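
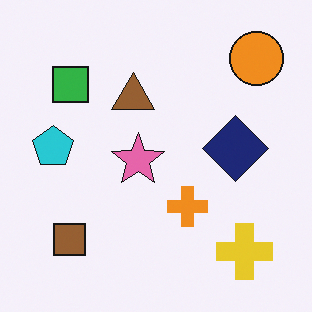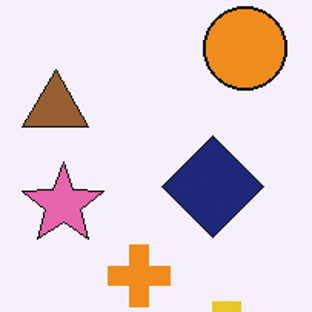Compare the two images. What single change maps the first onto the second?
The transformation is: cropped to a modestly smaller region and rescaled.

The visible shapes are larger and the field of view is narrower; shapes near the original edges may be partly or wholly outside the frame — a crop-and-rescale.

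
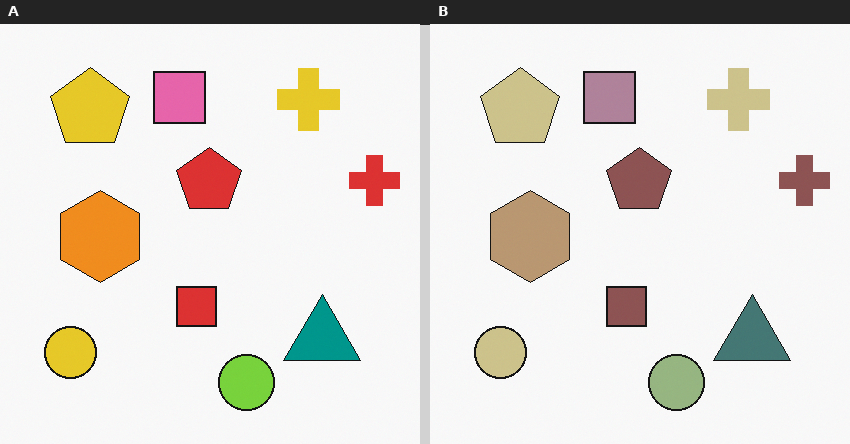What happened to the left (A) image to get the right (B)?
The image was made much more muted (saturation change).

All colors are more muted and greyish — a global saturation change.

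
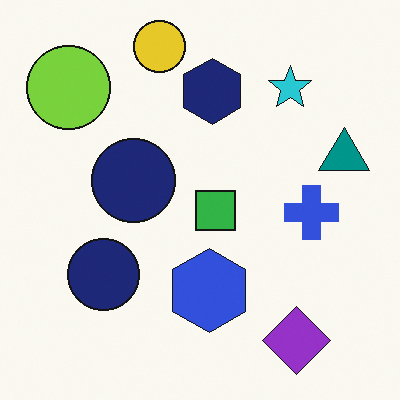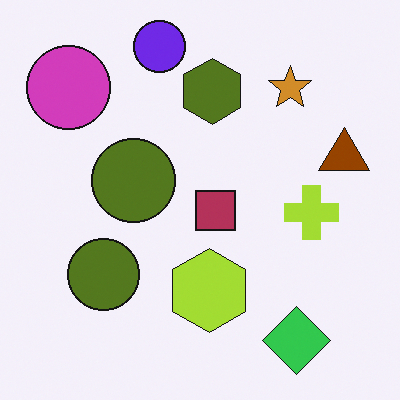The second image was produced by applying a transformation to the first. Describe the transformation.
It was hue-shifted by a large amount.

Every shape's color has rotated by the same amount around the hue wheel — a uniform hue shift.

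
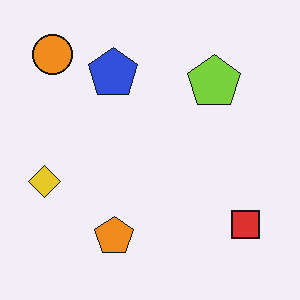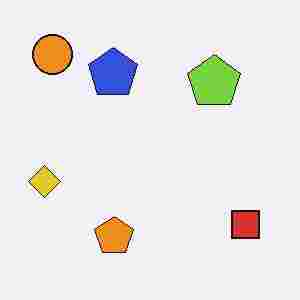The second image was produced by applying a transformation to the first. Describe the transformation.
The transformation is: degraded with heavy JPEG compression.

Blocky 8×8 compression artifacts appear around shape edges and the flat background shows ringing — characteristic JPEG degradation.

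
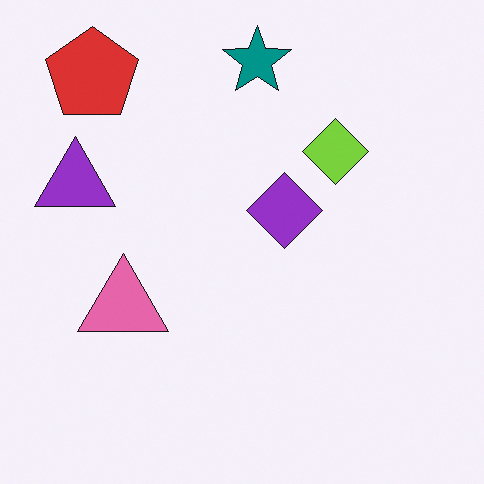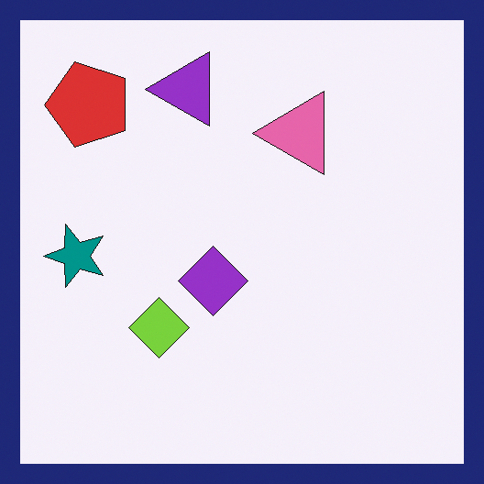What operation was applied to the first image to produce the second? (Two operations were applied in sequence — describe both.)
The transformation is: transposed (reflected across the top-left ↔ bottom-right diagonal), then framed with a navy border.

Shapes have swapped their row and column positions — what was in the top-right is now in the bottom-left — a diagonal reflection. A solid navy frame runs around the edge of the second image, with the content slightly shrunk inside it.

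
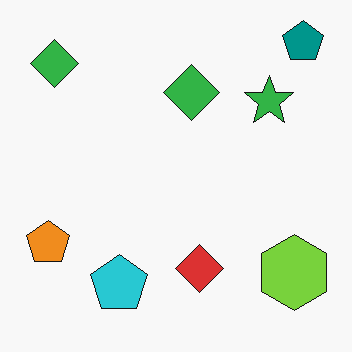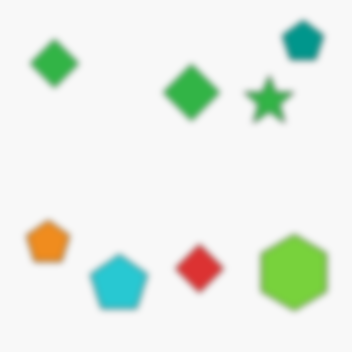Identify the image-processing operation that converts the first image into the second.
The second image is the first moderately blurred.

Shape edges and outlines are uniformly softened across the whole image.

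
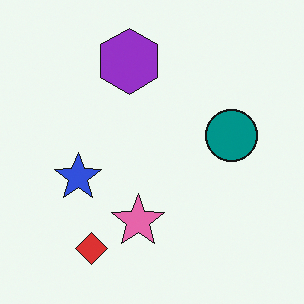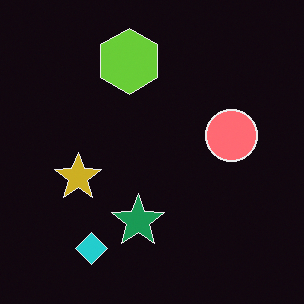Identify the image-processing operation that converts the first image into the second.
Color-inverted (negative).

The light background has become dark and every shape's color is its complement — a photographic negative.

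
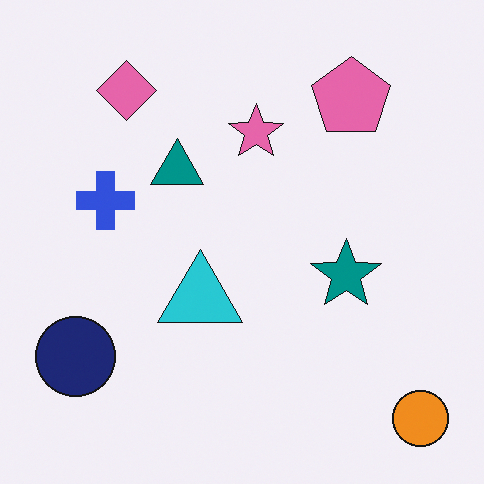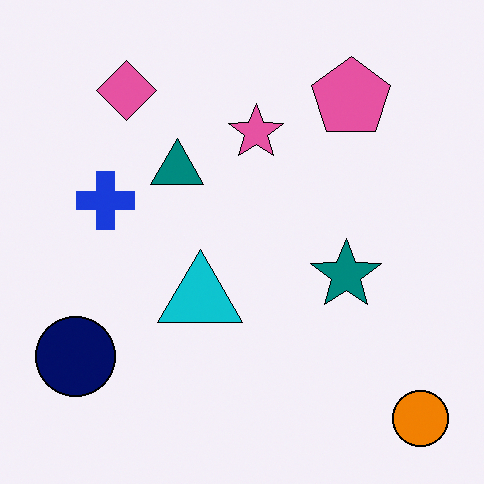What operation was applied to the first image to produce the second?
This is the original image given slightly increased contrast.

Tones are pushed away from mid-grey across the whole image — a global contrast change.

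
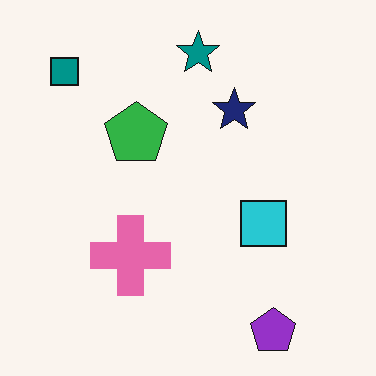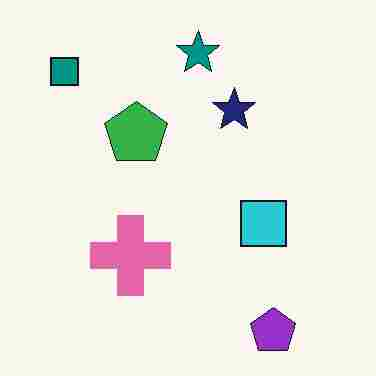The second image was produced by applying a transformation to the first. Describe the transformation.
It was heavily JPEG-compressed with obvious blocking artifacts.

Blocky 8×8 compression artifacts appear around shape edges and the flat background shows ringing — characteristic JPEG degradation.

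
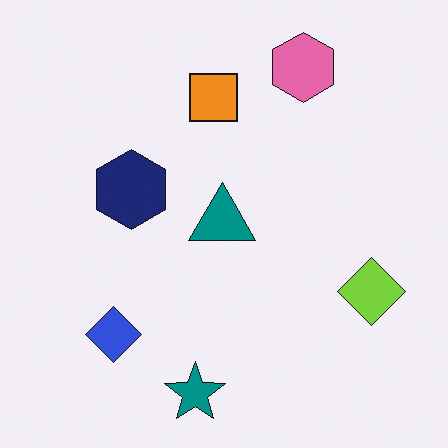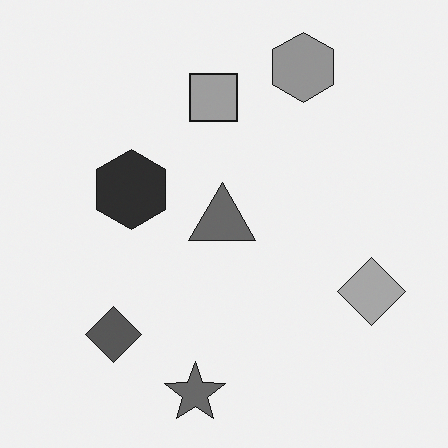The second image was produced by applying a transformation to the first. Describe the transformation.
It was converted to grayscale.

All color is removed — every shape is now a shade of grey.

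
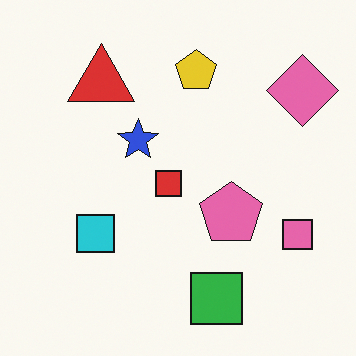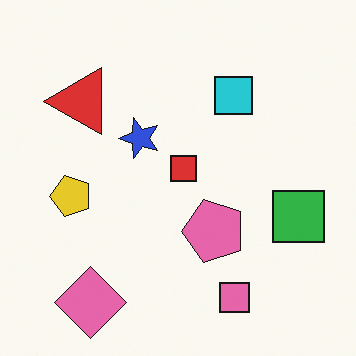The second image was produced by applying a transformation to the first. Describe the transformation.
Transposed (reflected across the top-left ↔ bottom-right diagonal).

Shapes have swapped their row and column positions — what was in the top-right is now in the bottom-left — a diagonal reflection.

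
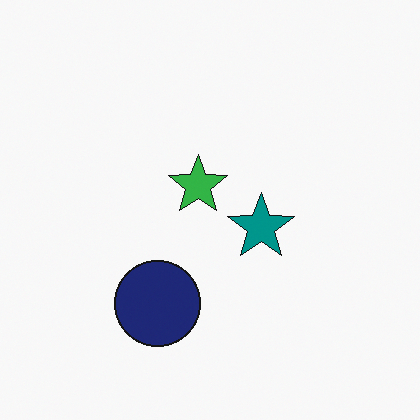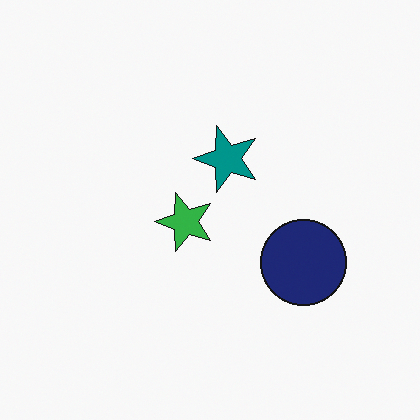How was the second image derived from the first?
The transformation is: rotated 90° counter-clockwise.

The navy circle sits in the bottom of the first image and the right of the second — consistent with a whole-image 90° counter-clockwise rotation.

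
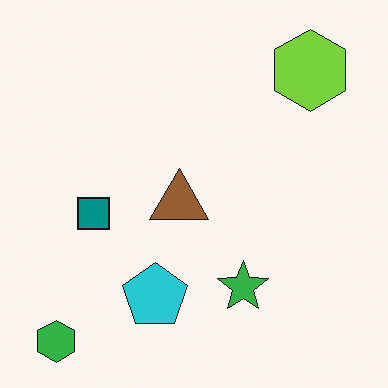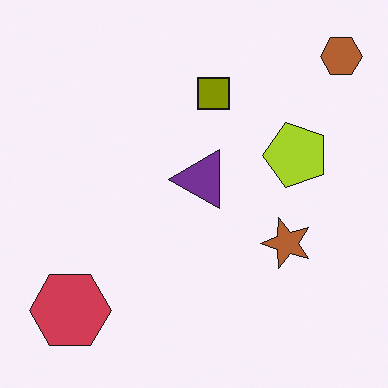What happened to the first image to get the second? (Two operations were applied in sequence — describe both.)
The image was hue-shifted through roughly half the color wheel, then transposed (reflected across the top-left ↔ bottom-right diagonal).

Every shape's color has rotated by the same amount around the hue wheel — a uniform hue shift. Shapes have swapped their row and column positions — what was in the top-right is now in the bottom-left — a diagonal reflection.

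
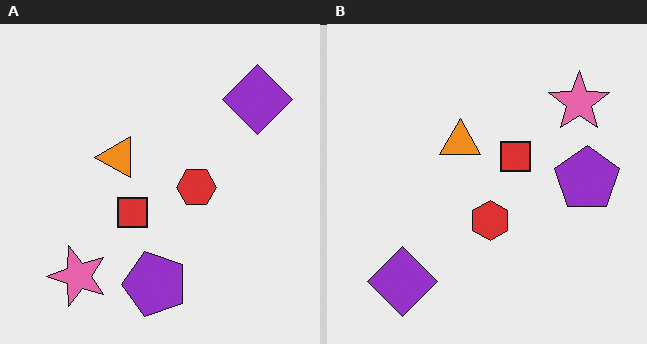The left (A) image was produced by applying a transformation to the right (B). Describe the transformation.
The left (A) image is the right (B) transposed (reflected across the top-left ↔ bottom-right diagonal).

Shapes have swapped their row and column positions — what was in the top-right is now in the bottom-left — a diagonal reflection.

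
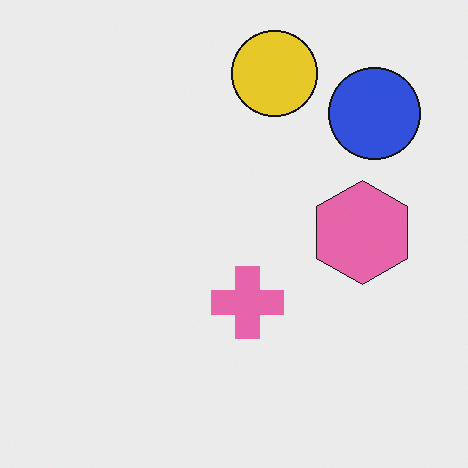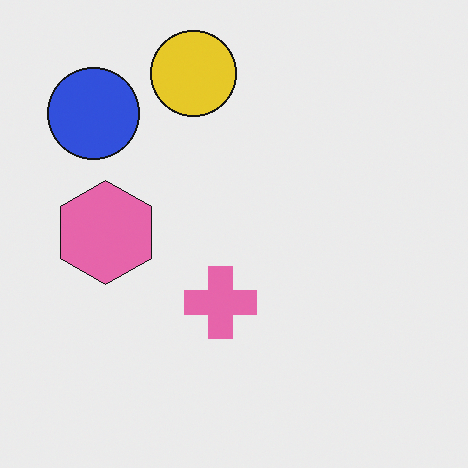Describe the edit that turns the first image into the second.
It was flipped horizontally (left ↔ right).

The blue circle is in the top-right of the first image and the top-left of the second — shapes on opposite sides of the vertical midline have swapped in a mirror flip.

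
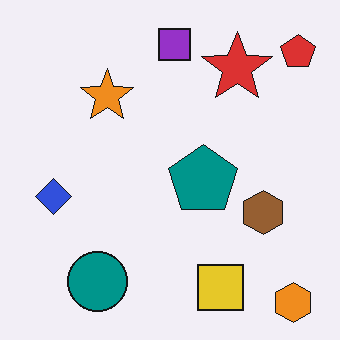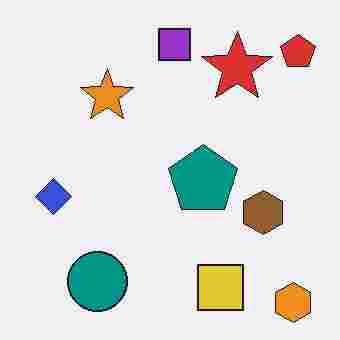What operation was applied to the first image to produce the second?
The image was degraded with heavy JPEG compression.

Blocky 8×8 compression artifacts appear around shape edges and the flat background shows ringing — characteristic JPEG degradation.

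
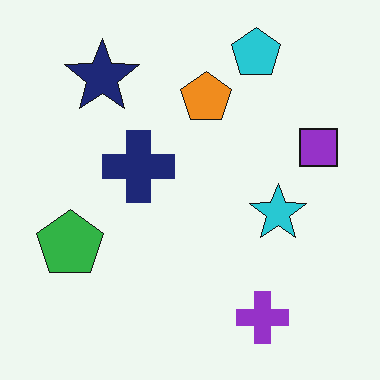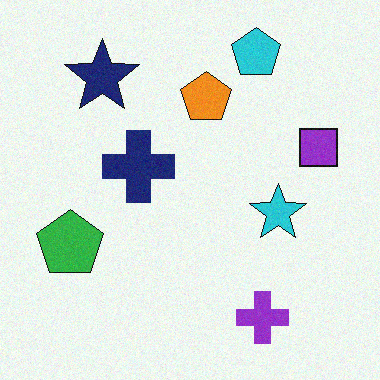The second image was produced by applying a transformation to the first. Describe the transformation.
The second image is the first degraded with a light layer of grain.

Random speckle covers the whole image, including the flat background.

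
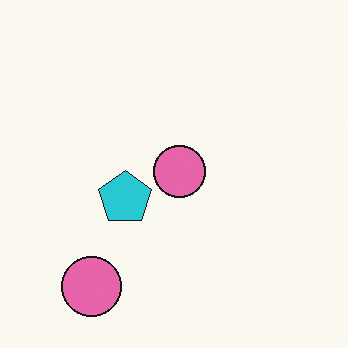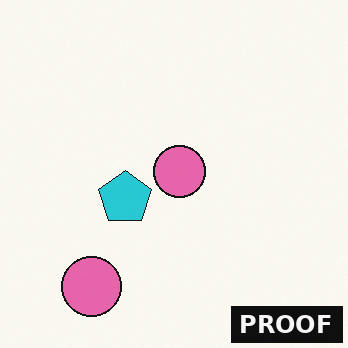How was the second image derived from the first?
The transformation is: watermarked with the text "PROOF" in the lower-right corner.

A dark label reading "PROOF" appears in the lower-right corner.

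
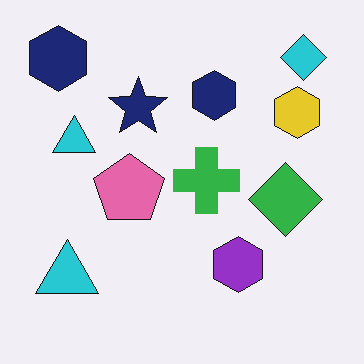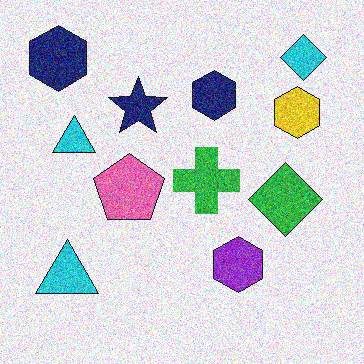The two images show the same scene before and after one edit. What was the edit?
This is the original image degraded with heavy additive noise.

Random speckle covers the whole image, including the flat background.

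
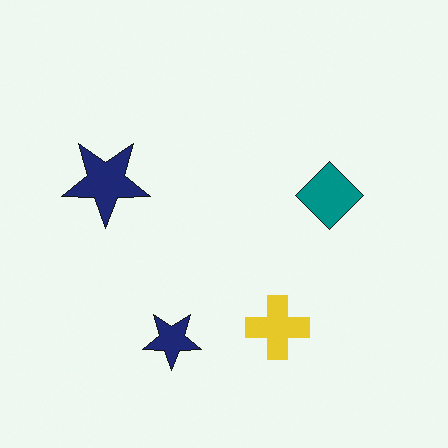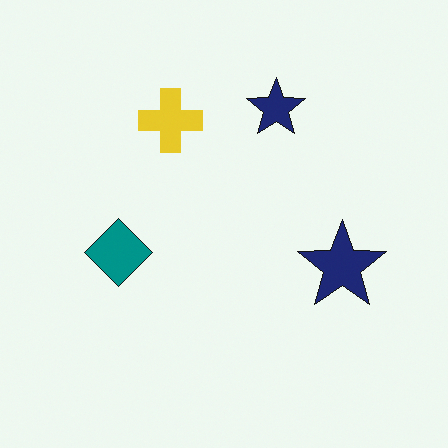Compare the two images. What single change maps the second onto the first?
Rotated 180°.

The yellow cross sits in the top of the second image and the bottom of the first — consistent with a whole-image 180° rotation.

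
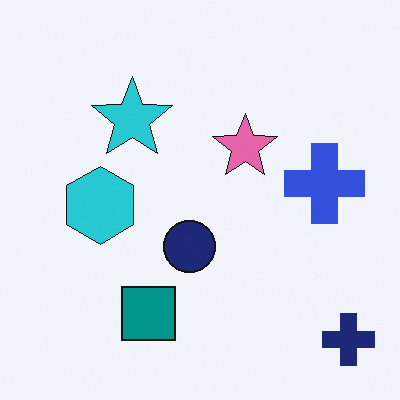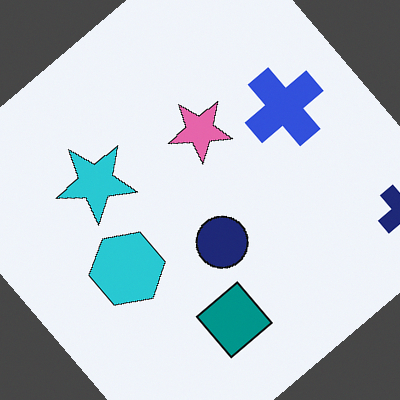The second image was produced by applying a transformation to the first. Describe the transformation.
The image was rotated counter-clockwise by a large amount — several tens of degrees.

Every shape is tilted by the same angle and the image corners show triangular fill wedges — a whole-image rotation by a non-right angle.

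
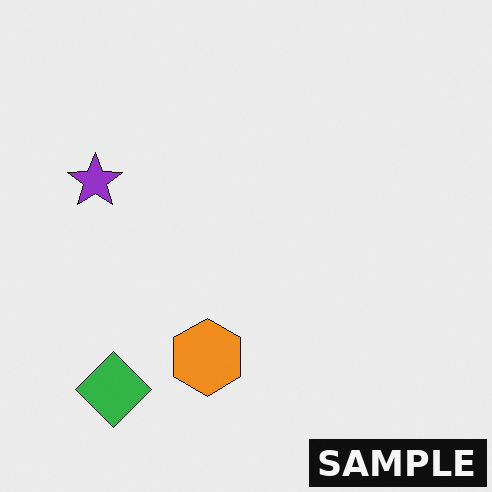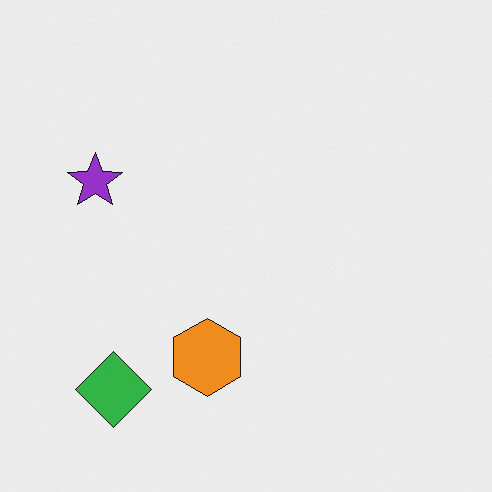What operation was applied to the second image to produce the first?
It was watermarked with the text "SAMPLE" in the lower-right corner.

A dark label reading "SAMPLE" appears in the lower-right corner.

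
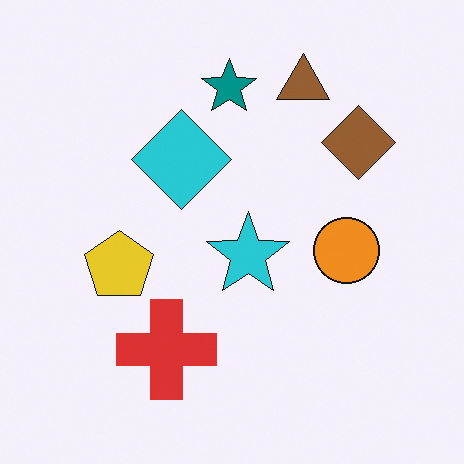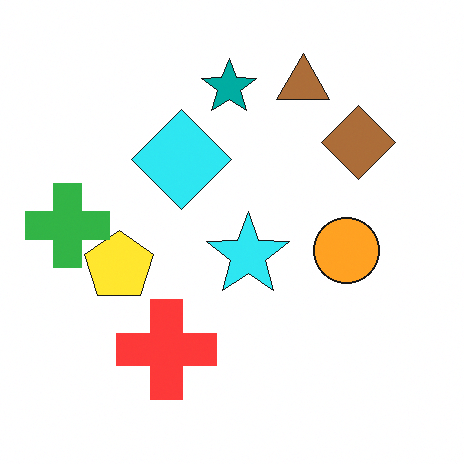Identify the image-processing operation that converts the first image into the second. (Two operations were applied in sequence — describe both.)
Brightened a little, then overlaid with an additional green cross.

Every pixel — background and shapes alike — is uniformly brightened. A green cross appears in the second image that is absent from the first.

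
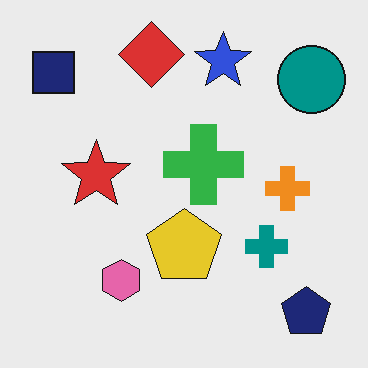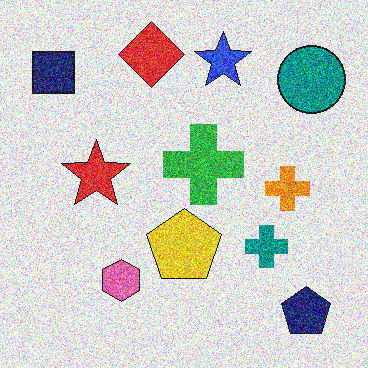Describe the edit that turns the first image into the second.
It was degraded with a thick layer of grain.

Random speckle covers the whole image, including the flat background.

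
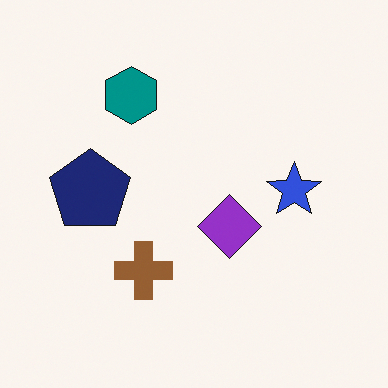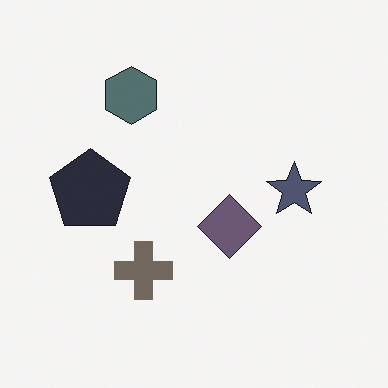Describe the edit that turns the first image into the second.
The image was heavily desaturated.

All colors are more muted and greyish — a global saturation change.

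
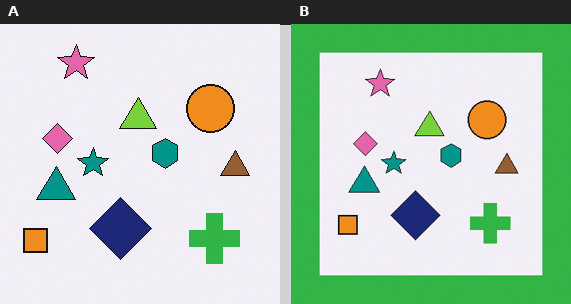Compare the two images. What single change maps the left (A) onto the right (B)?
The image was framed with a green border.

A solid green frame runs around the edge of the right (B) image, with the content slightly shrunk inside it.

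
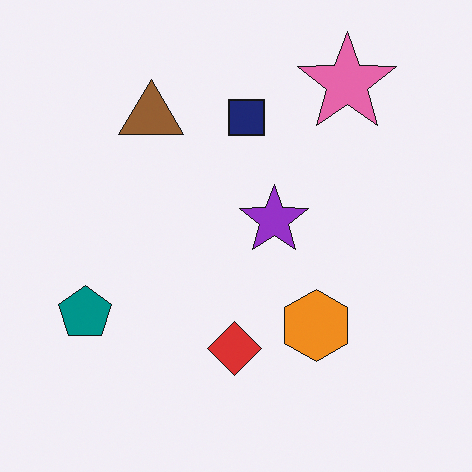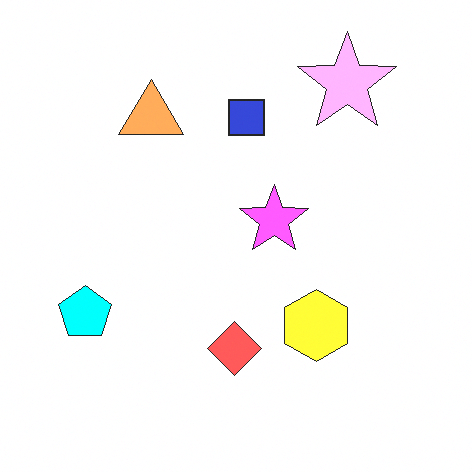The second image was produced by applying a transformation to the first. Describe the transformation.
It was noticeably brightened.

Every pixel — background and shapes alike — is uniformly brightened.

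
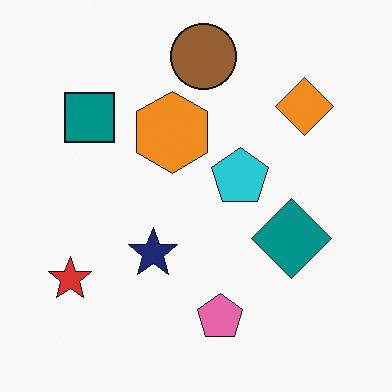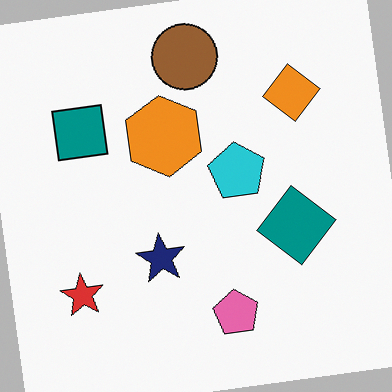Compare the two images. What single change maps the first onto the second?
The transformation is: rotated counter-clockwise by a few degrees.

Every shape is tilted by the same angle and the image corners show triangular fill wedges — a whole-image rotation by a non-right angle.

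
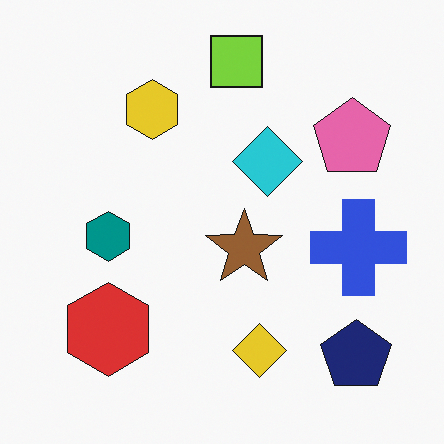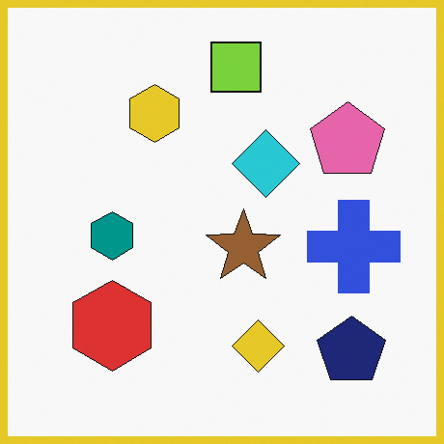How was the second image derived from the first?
This is the original image framed with a yellow border.

A solid yellow frame runs around the edge of the second image, with the content slightly shrunk inside it.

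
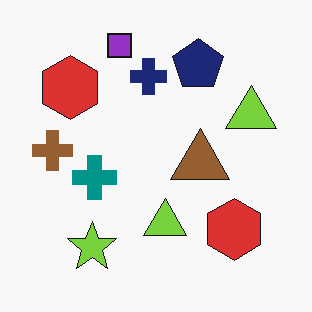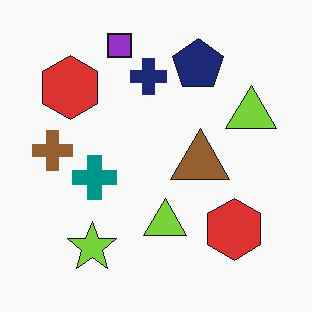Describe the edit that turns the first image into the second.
It was given moderate JPEG compression.

Blocky 8×8 compression artifacts appear around shape edges and the flat background shows ringing — characteristic JPEG degradation.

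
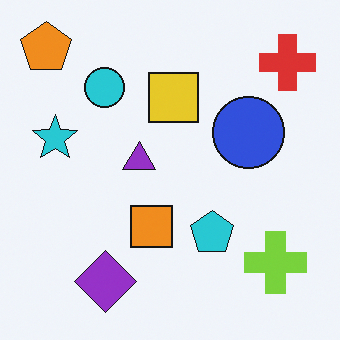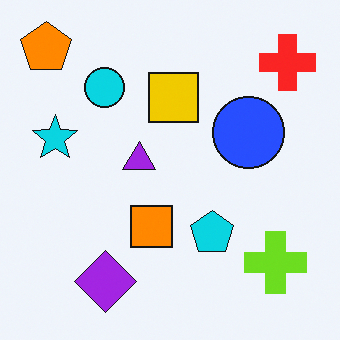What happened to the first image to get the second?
The transformation is: slightly oversaturated.

All colors are more vivid — a global saturation change.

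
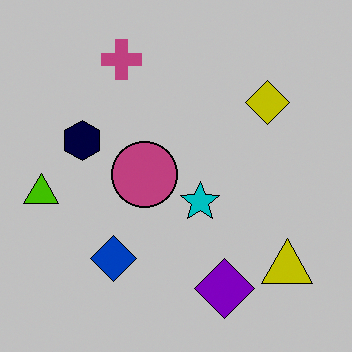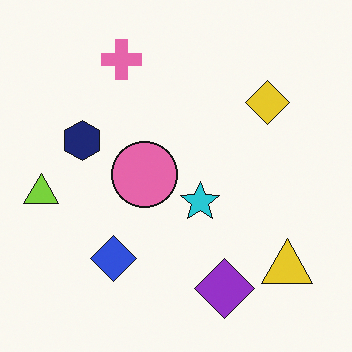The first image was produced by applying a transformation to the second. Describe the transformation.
Aggressively posterized.

Each flat color has snapped to a coarser quantized level — most visibly, the near-white background has dropped to a flat grey.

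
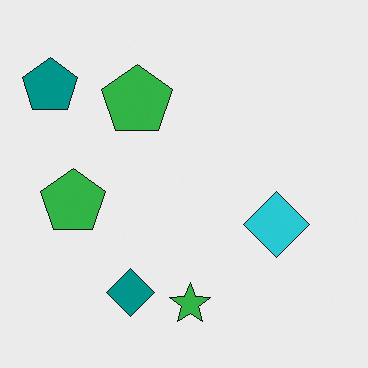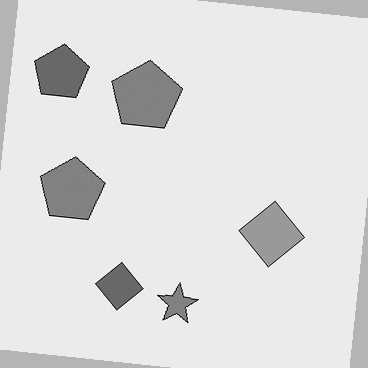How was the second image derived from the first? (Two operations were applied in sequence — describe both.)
This is the original image converted to grayscale, then rotated clockwise by a slight angle.

All color is removed — every shape is now a shade of grey. Every shape is tilted by the same angle and the image corners show triangular fill wedges — a whole-image rotation by a non-right angle.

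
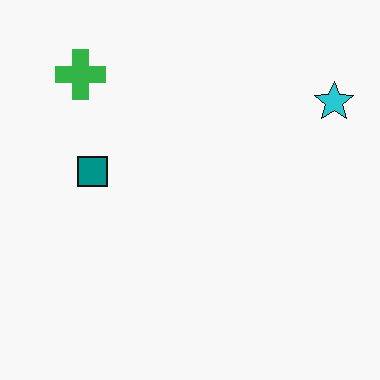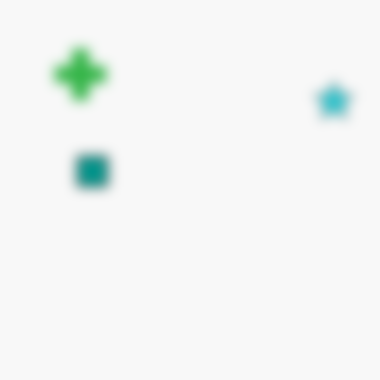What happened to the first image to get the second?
Heavily blurred.

Shape edges and outlines are uniformly softened across the whole image.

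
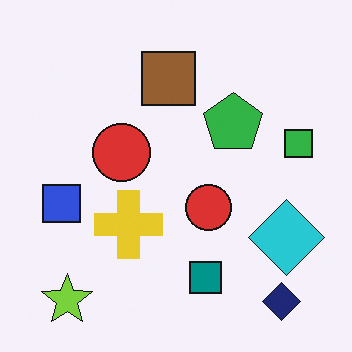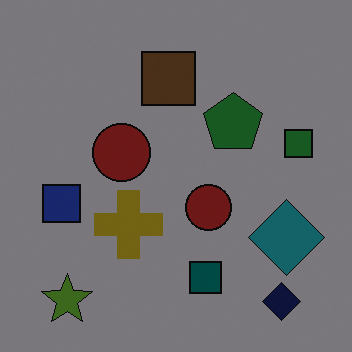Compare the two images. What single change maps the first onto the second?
This is the original image darkened a lot.

Every pixel — background and shapes alike — is uniformly darkened.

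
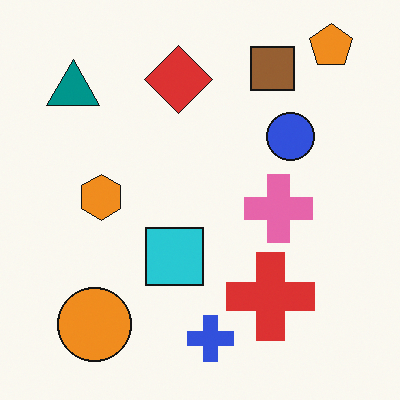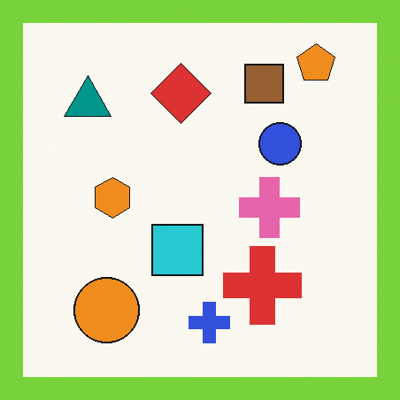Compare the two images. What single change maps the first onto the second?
The second image is the first framed with a lime border.

A solid lime frame runs around the edge of the second image, with the content slightly shrunk inside it.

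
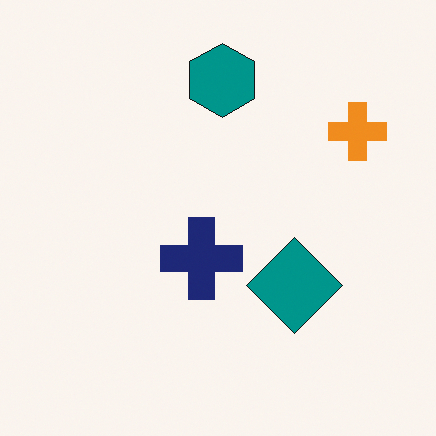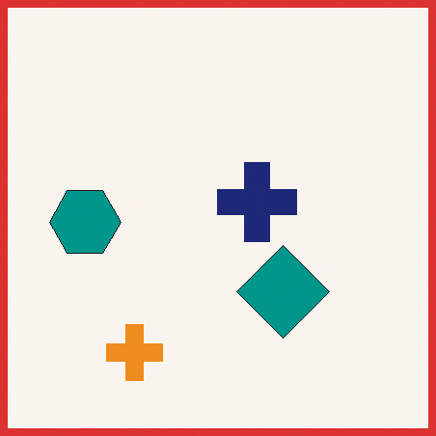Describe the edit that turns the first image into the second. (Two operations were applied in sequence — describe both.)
The transformation is: transposed (reflected across the top-left ↔ bottom-right diagonal), then framed with a red border.

Shapes have swapped their row and column positions — what was in the top-right is now in the bottom-left — a diagonal reflection. A solid red frame runs around the edge of the second image, with the content slightly shrunk inside it.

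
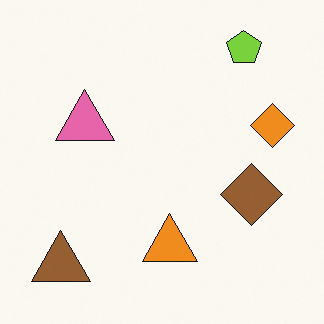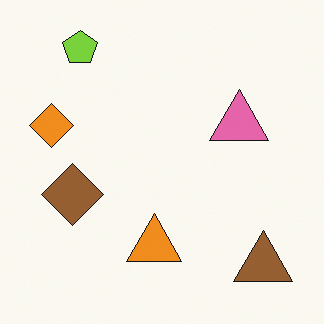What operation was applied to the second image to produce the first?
The transformation is: flipped horizontally (left ↔ right).

The orange diamond is in the left of the second image and the right of the first — shapes on opposite sides of the vertical midline have swapped in a mirror flip.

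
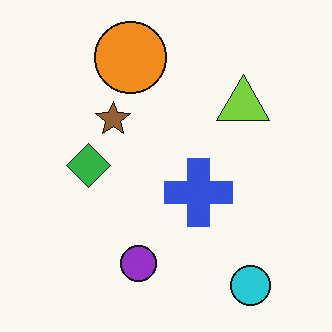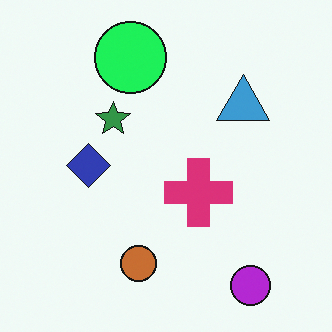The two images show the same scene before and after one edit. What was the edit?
This is the original image hue-shifted by a moderate amount.

Every shape's color has rotated by the same amount around the hue wheel — a uniform hue shift.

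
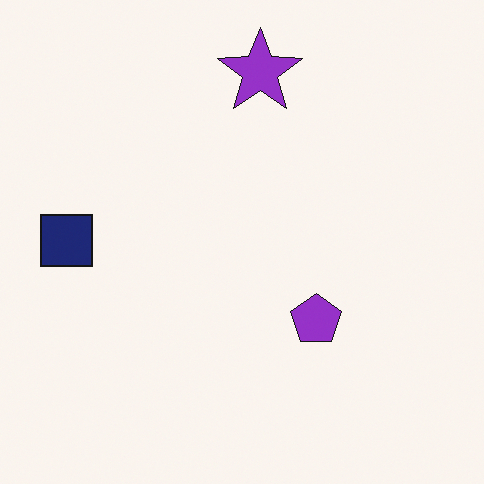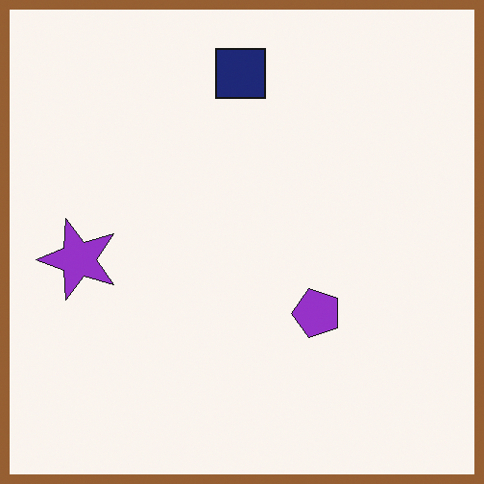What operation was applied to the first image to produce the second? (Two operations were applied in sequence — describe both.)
The transformation is: transposed (reflected across the top-left ↔ bottom-right diagonal), then framed with a brown border.

Shapes have swapped their row and column positions — what was in the top-right is now in the bottom-left — a diagonal reflection. A solid brown frame runs around the edge of the second image, with the content slightly shrunk inside it.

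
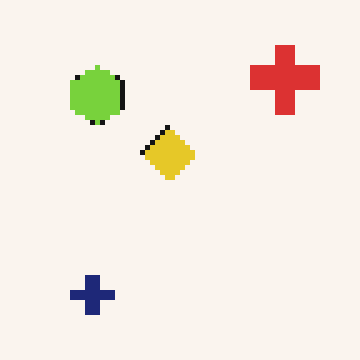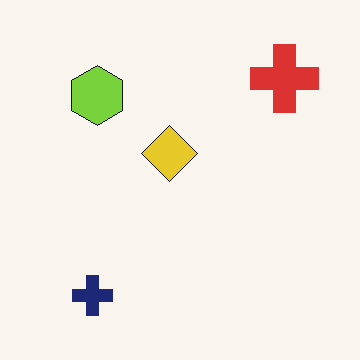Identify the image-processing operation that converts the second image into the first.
The first image is the second mildly pixelated.

Shapes are reduced to large square blocks; fine edges and outlines are lost — a downscale-then-upscale (mosaic) effect.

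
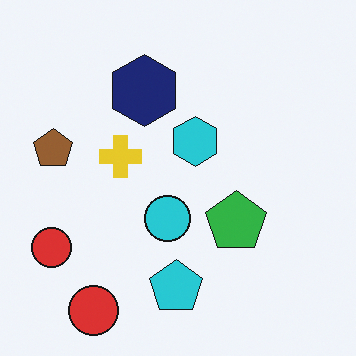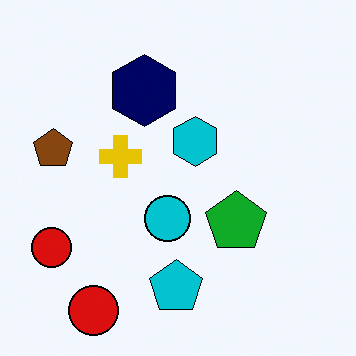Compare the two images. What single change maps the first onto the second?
The transformation is: given slightly increased contrast.

Tones are pushed away from mid-grey across the whole image — a global contrast change.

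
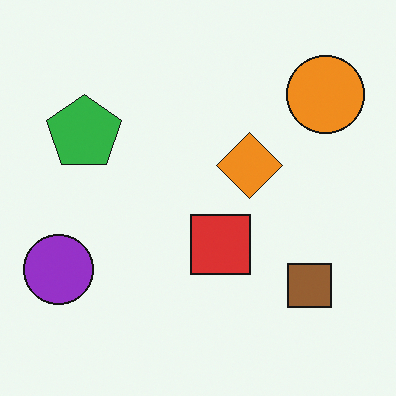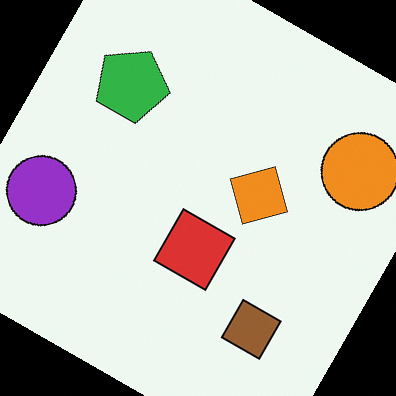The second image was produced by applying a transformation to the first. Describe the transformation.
The image was rotated clockwise by a moderate amount.

Every shape is tilted by the same angle and the image corners show triangular fill wedges — a whole-image rotation by a non-right angle.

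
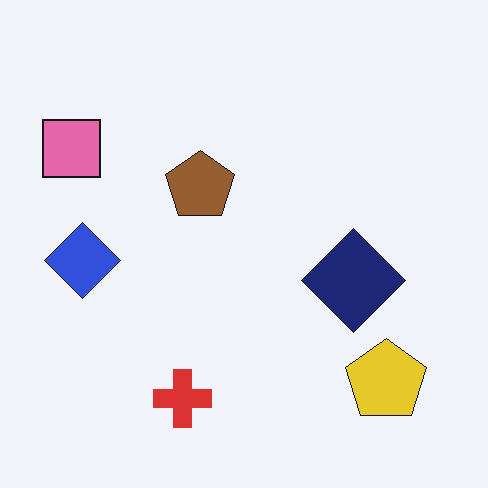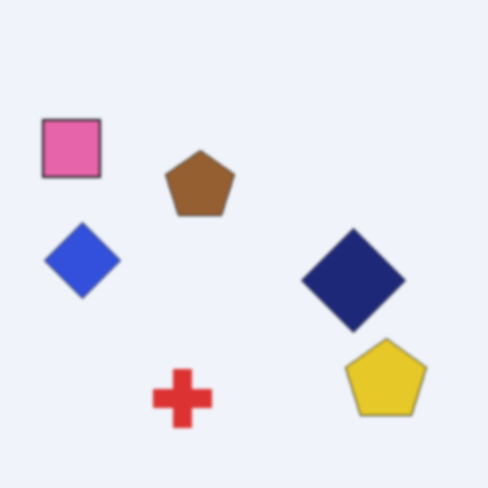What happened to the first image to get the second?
The second image is the first lightly blurred.

Shape edges and outlines are uniformly softened across the whole image.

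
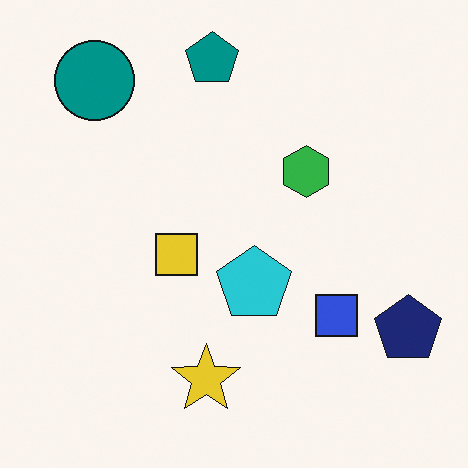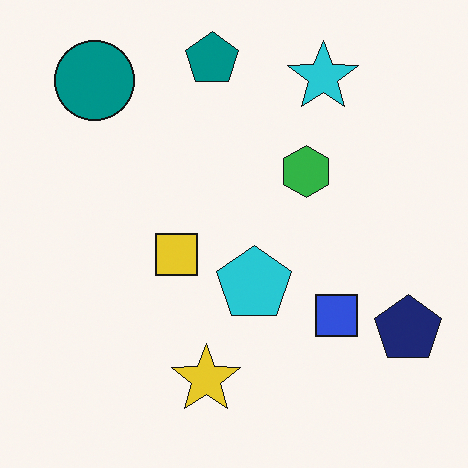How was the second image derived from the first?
This is the original image overlaid with an additional cyan star.

A cyan star appears in the second image that is absent from the first.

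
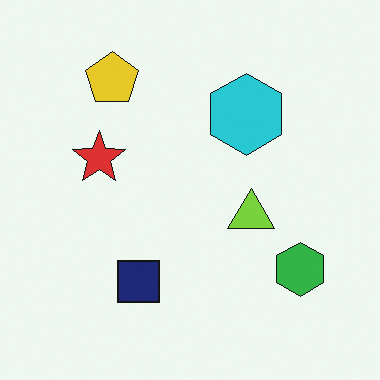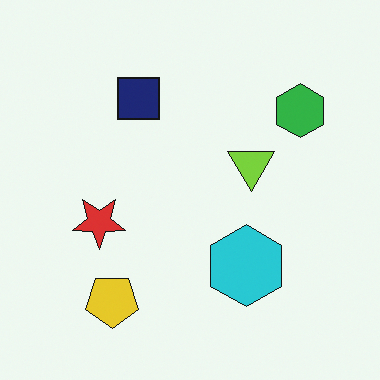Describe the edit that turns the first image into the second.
This is the original image flipped vertically (top ↔ bottom).

The yellow pentagon is in the top-left of the first image and the bottom-left of the second — shapes on opposite sides of the horizontal midline have swapped in a mirror flip.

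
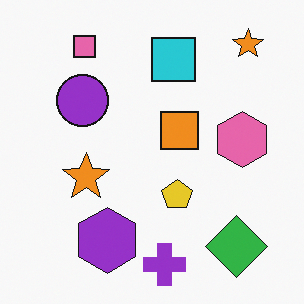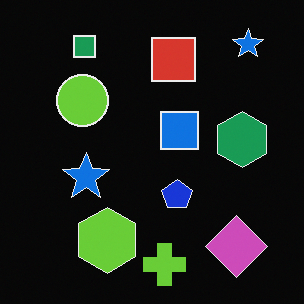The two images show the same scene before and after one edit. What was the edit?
The image was color-inverted (negative).

The light background has become dark and every shape's color is its complement — a photographic negative.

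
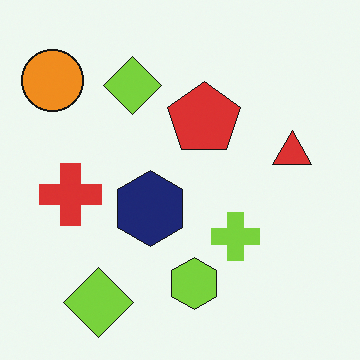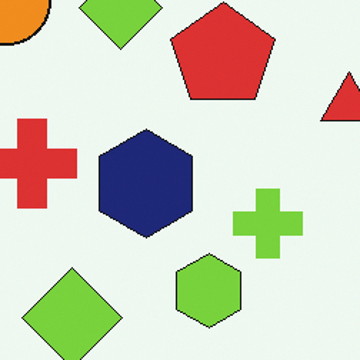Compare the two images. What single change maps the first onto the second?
Cropped slightly and scaled back up.

The visible shapes are larger and the field of view is narrower; shapes near the original edges may be partly or wholly outside the frame — a crop-and-rescale.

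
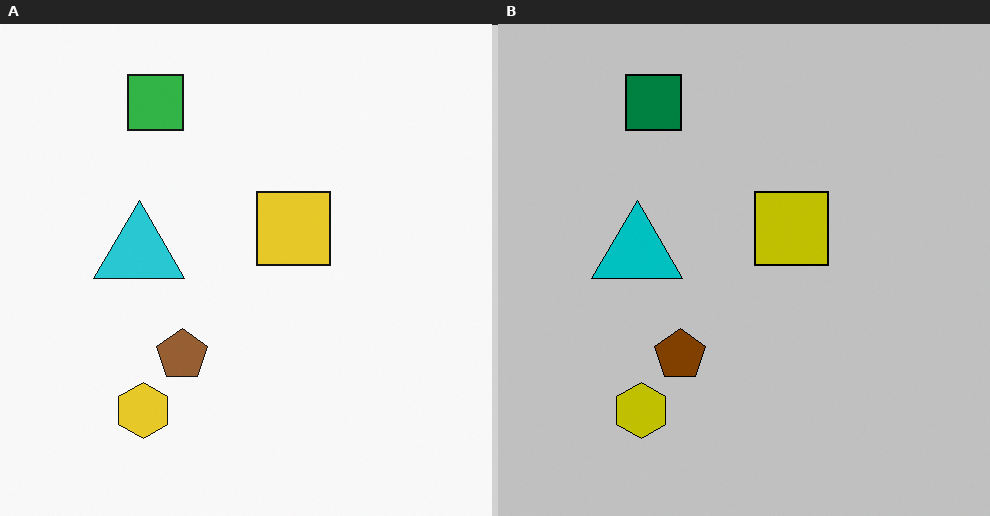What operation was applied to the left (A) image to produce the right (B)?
It was heavily posterized to just a handful of flat colors.

Each flat color has snapped to a coarser quantized level — most visibly, the near-white background has dropped to a flat grey.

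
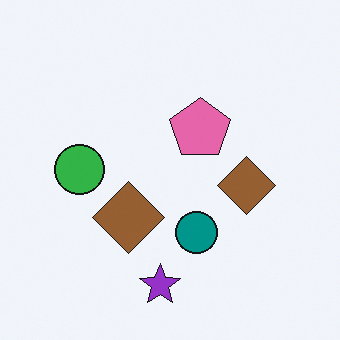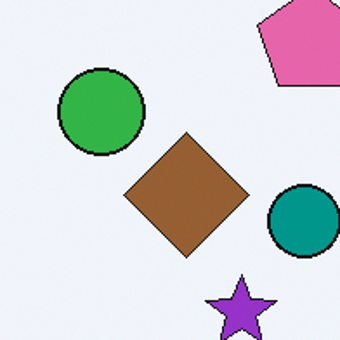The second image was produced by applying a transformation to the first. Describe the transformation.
The image was cropped to a noticeably smaller region and rescaled.

The visible shapes are larger and the field of view is narrower; shapes near the original edges may be partly or wholly outside the frame — a crop-and-rescale.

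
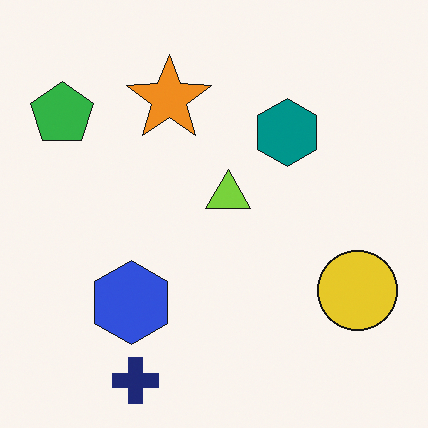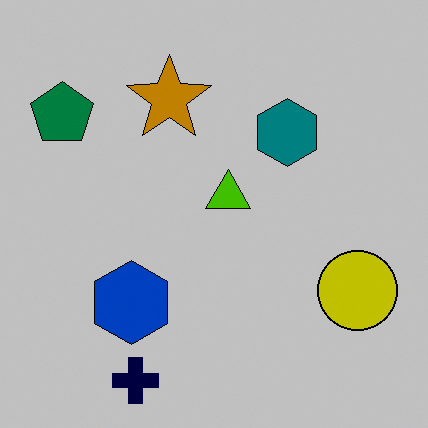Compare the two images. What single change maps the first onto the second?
The transformation is: aggressively posterized.

Each flat color has snapped to a coarser quantized level — most visibly, the near-white background has dropped to a flat grey.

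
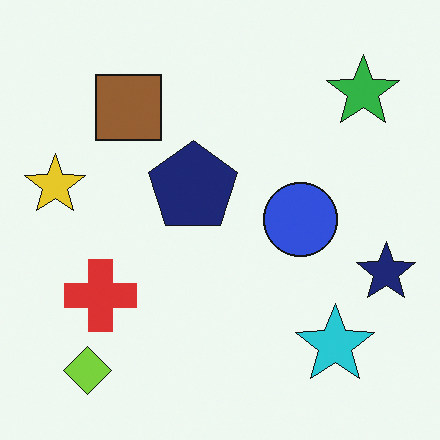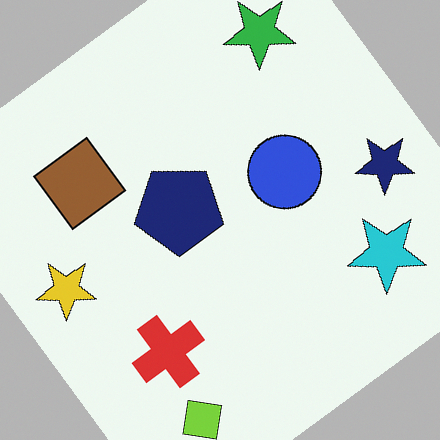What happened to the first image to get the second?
This is the original image rotated counter-clockwise by a large amount — several tens of degrees.

Every shape is tilted by the same angle and the image corners show triangular fill wedges — a whole-image rotation by a non-right angle.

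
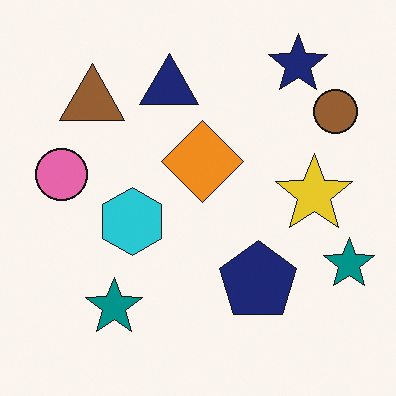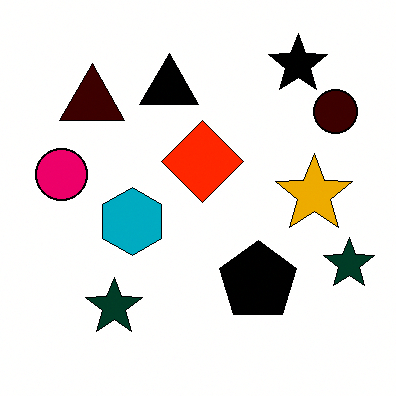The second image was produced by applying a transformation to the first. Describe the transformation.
This is the original image boosted in contrast.

Tones are pushed away from mid-grey across the whole image — a global contrast change.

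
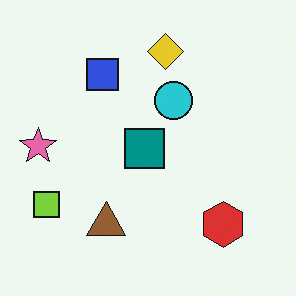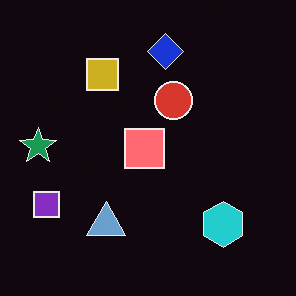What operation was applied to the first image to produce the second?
The image was color-inverted (negative).

The light background has become dark and every shape's color is its complement — a photographic negative.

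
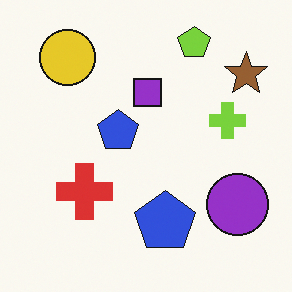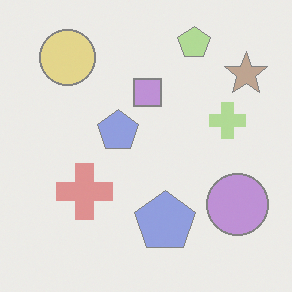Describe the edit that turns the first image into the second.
The transformation is: washed out (contrast reduced).

Tones are pushed toward mid-grey across the whole image — a global contrast change.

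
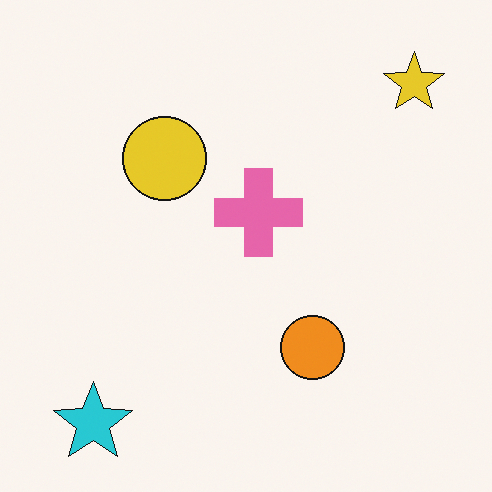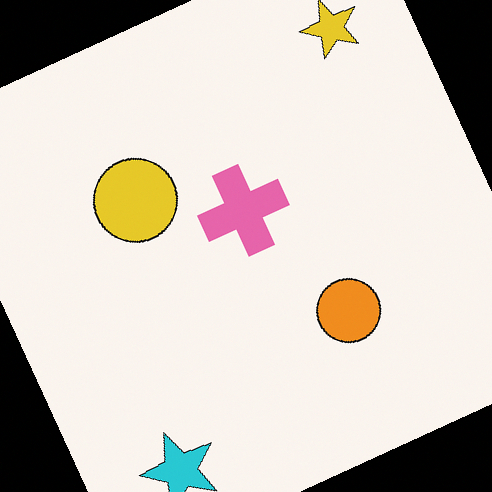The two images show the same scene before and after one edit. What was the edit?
The transformation is: rotated counter-clockwise by a moderate amount.

Every shape is tilted by the same angle and the image corners show triangular fill wedges — a whole-image rotation by a non-right angle.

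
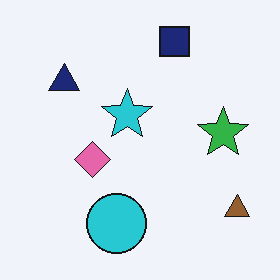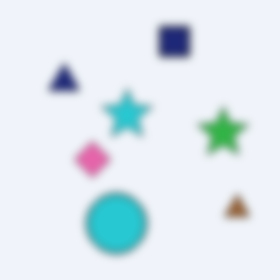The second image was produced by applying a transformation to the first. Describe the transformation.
Noticeably gaussian-blurred.

Shape edges and outlines are uniformly softened across the whole image.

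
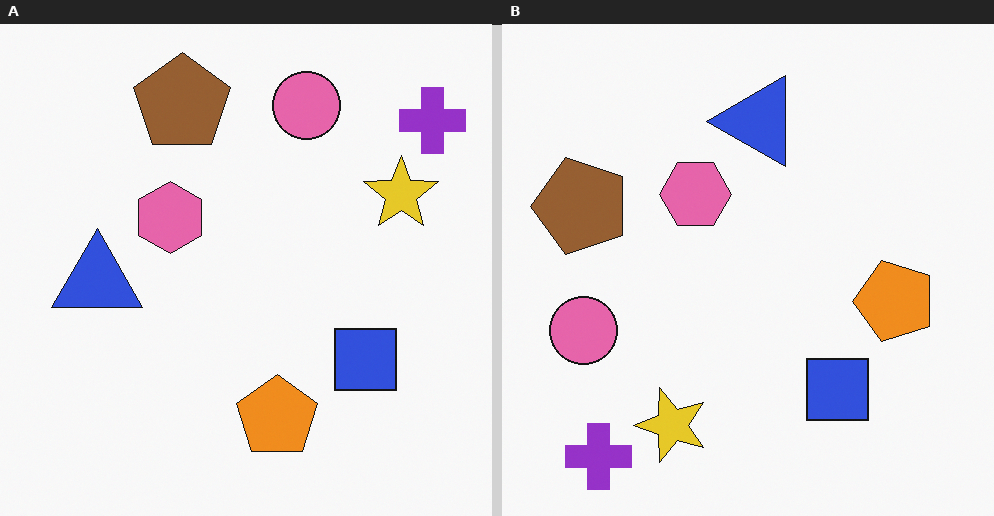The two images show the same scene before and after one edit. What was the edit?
The image was transposed (reflected across the top-left ↔ bottom-right diagonal).

Shapes have swapped their row and column positions — what was in the top-right is now in the bottom-left — a diagonal reflection.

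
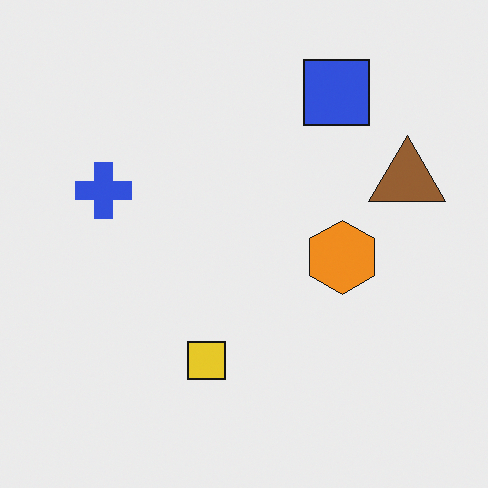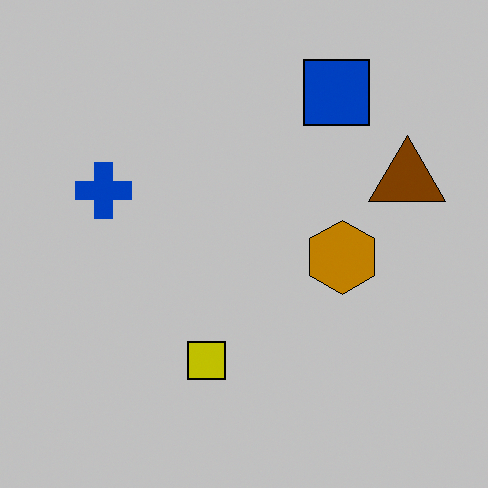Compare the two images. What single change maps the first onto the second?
The transformation is: heavily posterized to just a handful of flat colors.

Each flat color has snapped to a coarser quantized level — most visibly, the near-white background has dropped to a flat grey.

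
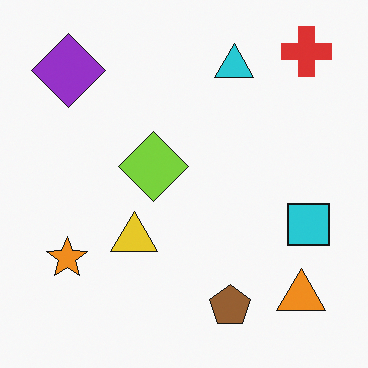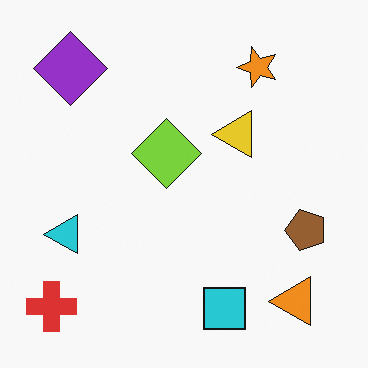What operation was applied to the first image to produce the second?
The image was transposed (reflected across the top-left ↔ bottom-right diagonal).

Shapes have swapped their row and column positions — what was in the top-right is now in the bottom-left — a diagonal reflection.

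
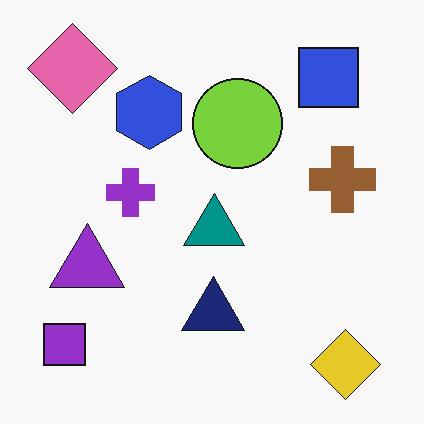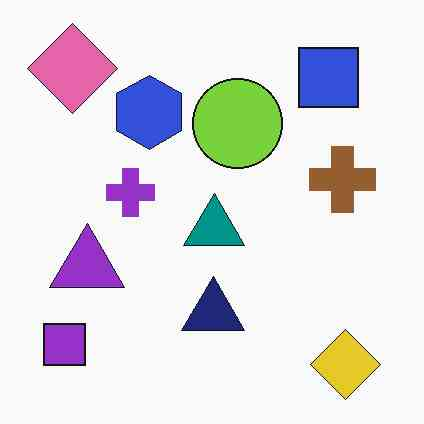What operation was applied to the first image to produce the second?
This is the original image JPEG-compressed with visible artifacts.

Blocky 8×8 compression artifacts appear around shape edges and the flat background shows ringing — characteristic JPEG degradation.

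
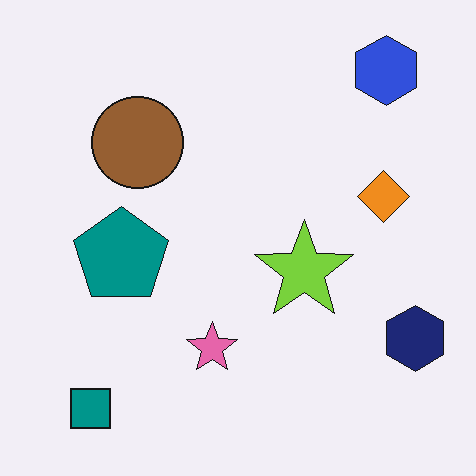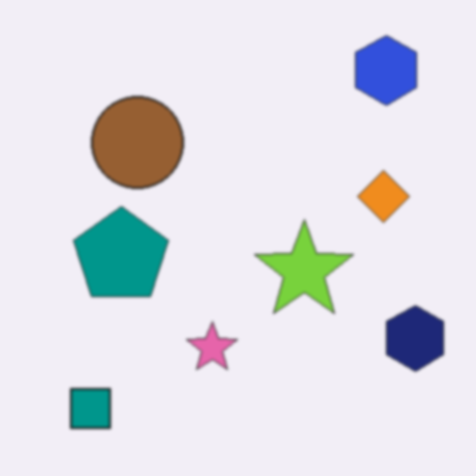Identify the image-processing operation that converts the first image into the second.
The transformation is: slightly softened.

Shape edges and outlines are uniformly softened across the whole image.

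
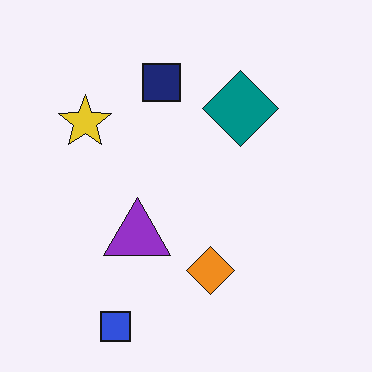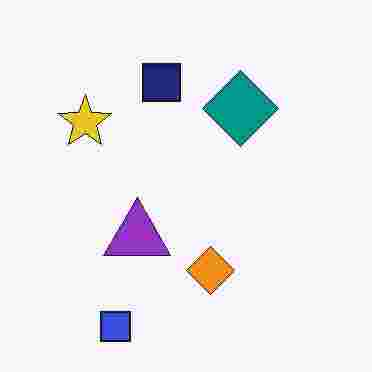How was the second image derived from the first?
It was degraded with heavy JPEG compression.

Blocky 8×8 compression artifacts appear around shape edges and the flat background shows ringing — characteristic JPEG degradation.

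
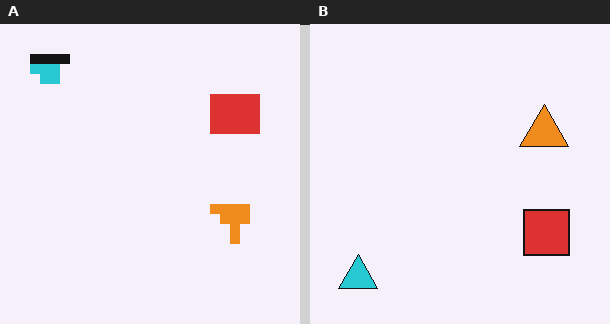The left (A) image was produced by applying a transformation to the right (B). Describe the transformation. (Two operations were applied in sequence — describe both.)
Flipped vertically (top ↔ bottom), then coarsely pixelated.

The cyan triangle is in the bottom-left of the right (B) image and the top-left of the left (A) — shapes on opposite sides of the horizontal midline have swapped in a mirror flip. Shapes are reduced to large square blocks; fine edges and outlines are lost — a downscale-then-upscale (mosaic) effect.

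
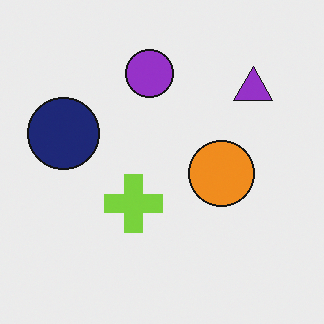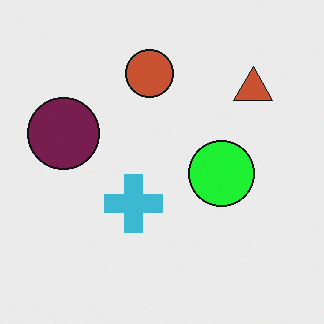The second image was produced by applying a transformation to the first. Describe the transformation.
The image was hue-shifted noticeably.

Every shape's color has rotated by the same amount around the hue wheel — a uniform hue shift.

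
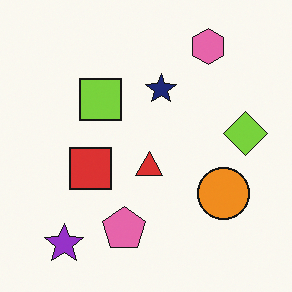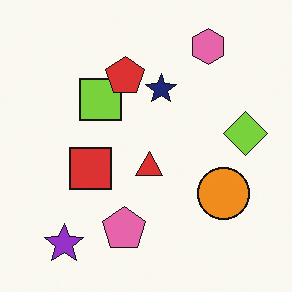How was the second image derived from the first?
The second image is the first overlaid with an additional red pentagon.

A red pentagon appears in the second image that is absent from the first.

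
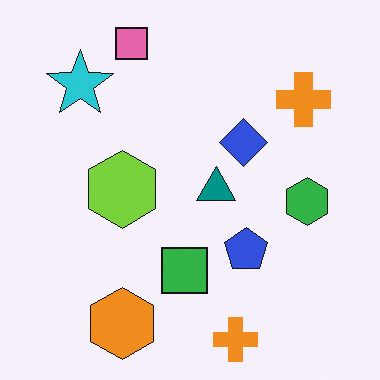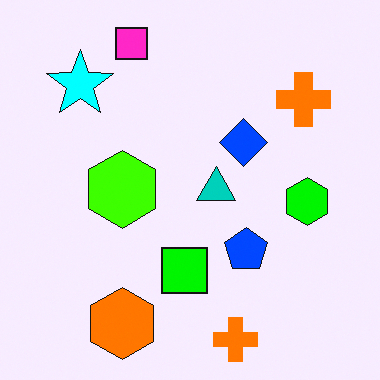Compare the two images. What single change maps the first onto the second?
The transformation is: heavily oversaturated.

All colors are more vivid — a global saturation change.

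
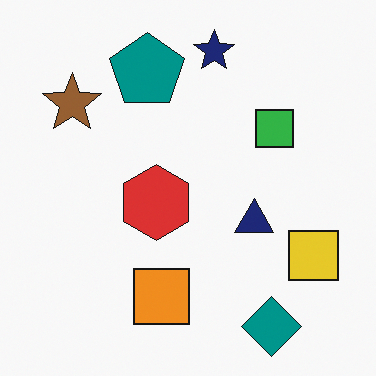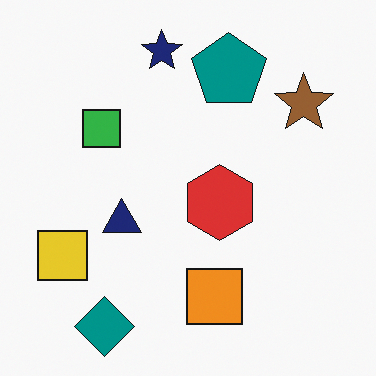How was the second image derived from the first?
This is the original image flipped horizontally (left ↔ right).

The yellow square is in the bottom-right of the first image and the bottom-left of the second — shapes on opposite sides of the vertical midline have swapped in a mirror flip.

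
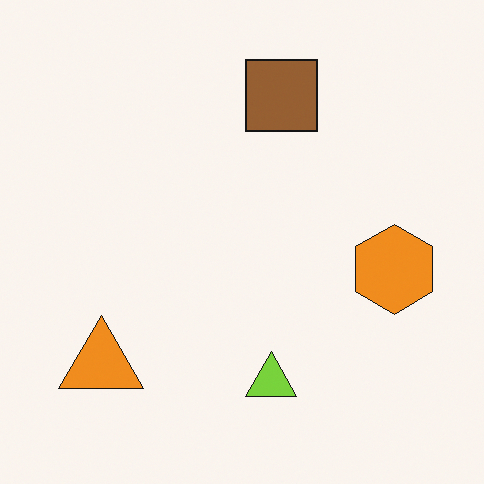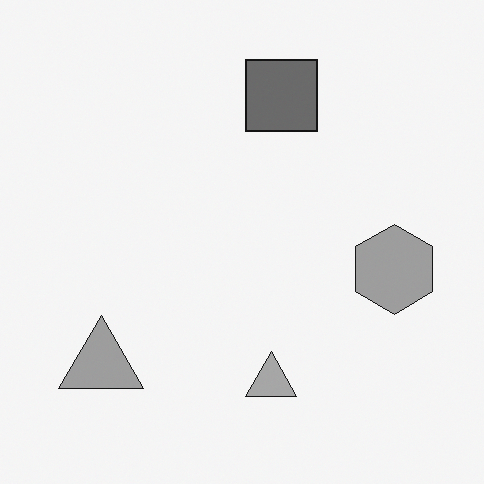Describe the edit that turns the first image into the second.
It was converted to grayscale.

All color is removed — every shape is now a shade of grey.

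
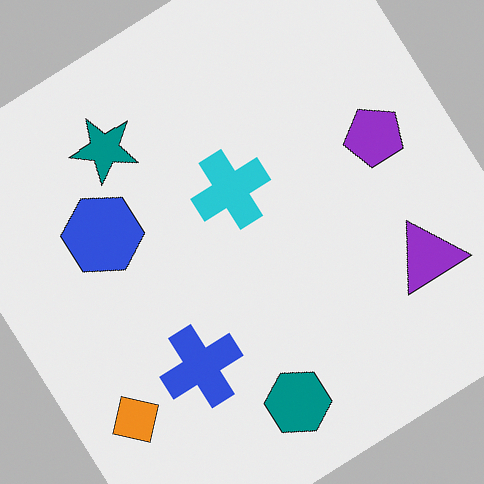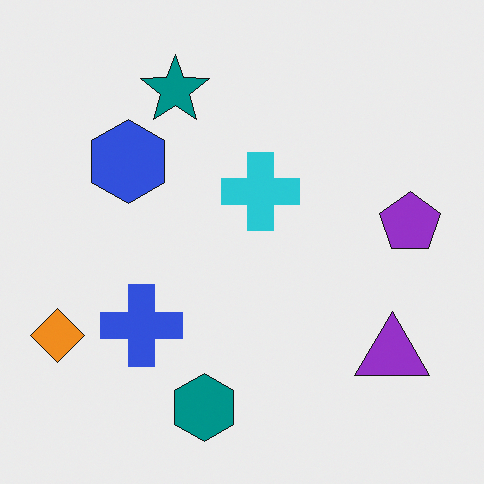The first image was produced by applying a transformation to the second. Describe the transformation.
Rotated counter-clockwise by a large amount — several tens of degrees.

Every shape is tilted by the same angle and the image corners show triangular fill wedges — a whole-image rotation by a non-right angle.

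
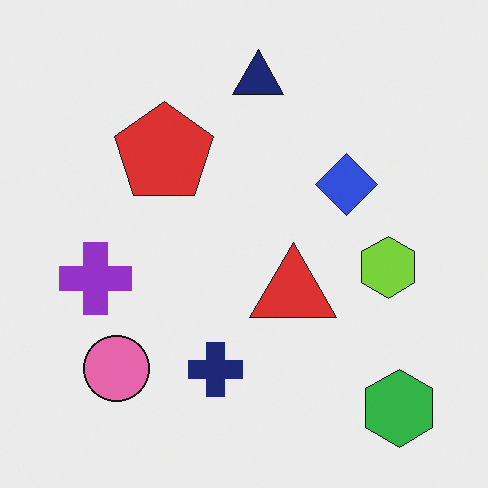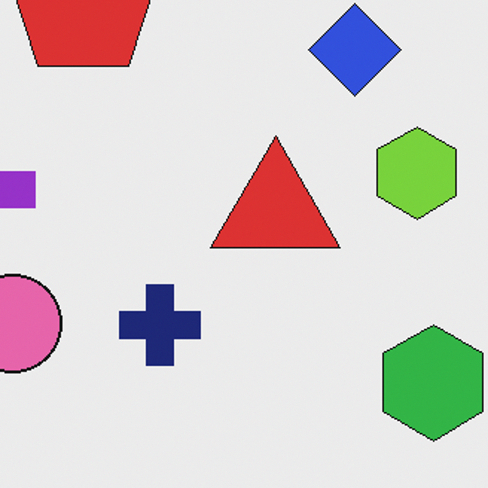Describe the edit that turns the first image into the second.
Cropped slightly and scaled back up.

The visible shapes are larger and the field of view is narrower; shapes near the original edges may be partly or wholly outside the frame — a crop-and-rescale.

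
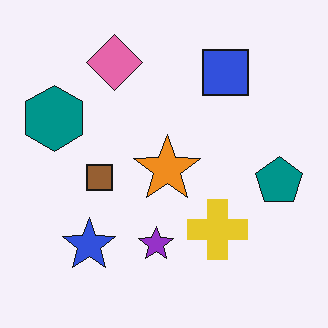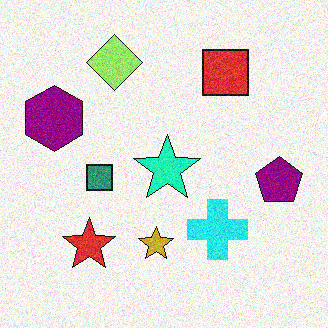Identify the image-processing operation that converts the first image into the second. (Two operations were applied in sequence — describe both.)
The transformation is: hue-shifted by a moderate amount, then degraded with moderate additive noise.

Every shape's color has rotated by the same amount around the hue wheel — a uniform hue shift. Random speckle covers the whole image, including the flat background.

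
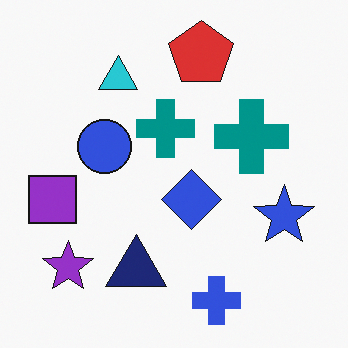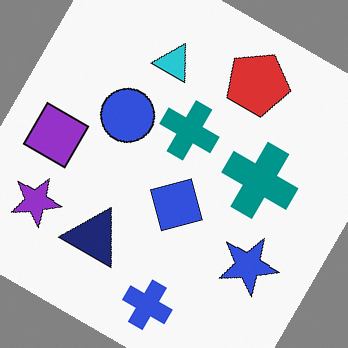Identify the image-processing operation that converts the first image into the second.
The image was rotated clockwise by a large amount — several tens of degrees.

Every shape is tilted by the same angle and the image corners show triangular fill wedges — a whole-image rotation by a non-right angle.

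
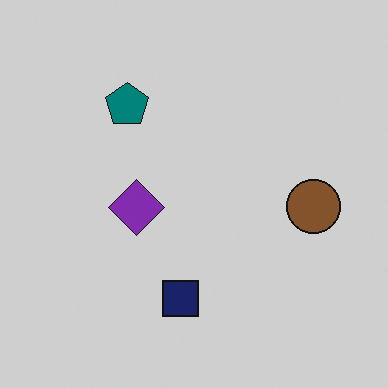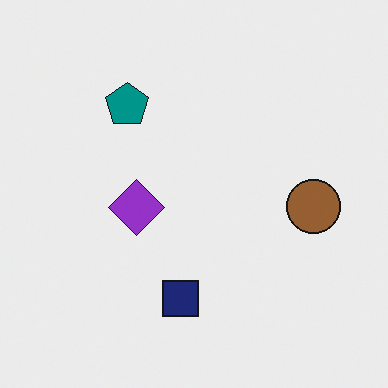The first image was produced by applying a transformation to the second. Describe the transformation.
It was darkened a little.

Every pixel — background and shapes alike — is uniformly darkened.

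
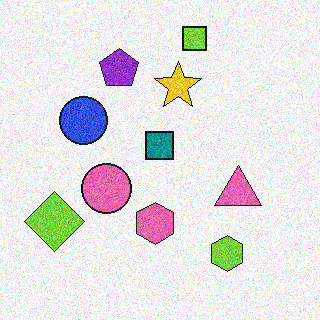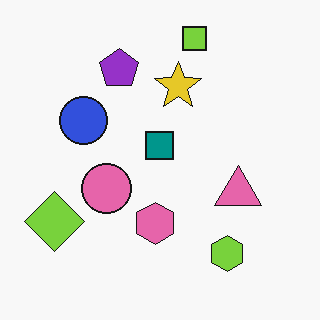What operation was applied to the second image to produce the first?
Degraded with moderate additive noise.

Random speckle covers the whole image, including the flat background.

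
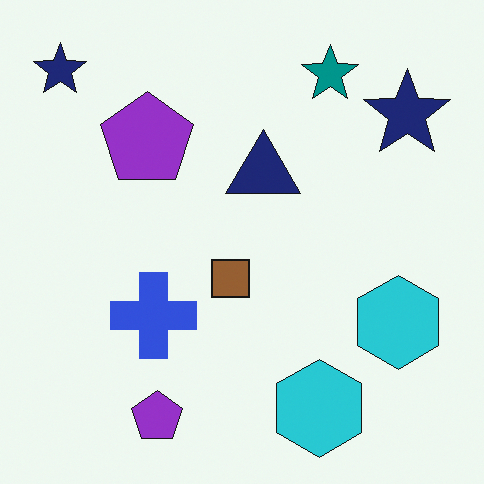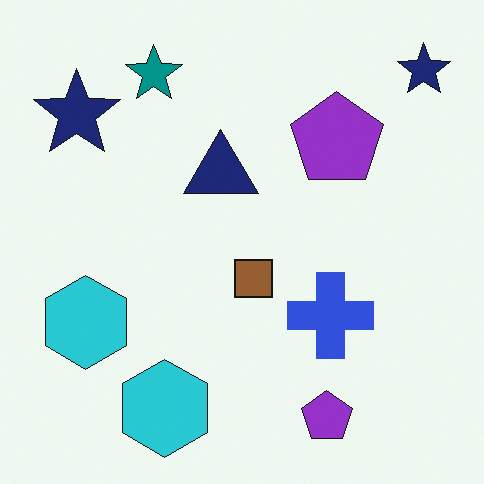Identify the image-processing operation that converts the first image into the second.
This is the original image flipped horizontally (left ↔ right).

The blue cross is in the left of the first image and the right of the second — shapes on opposite sides of the vertical midline have swapped in a mirror flip.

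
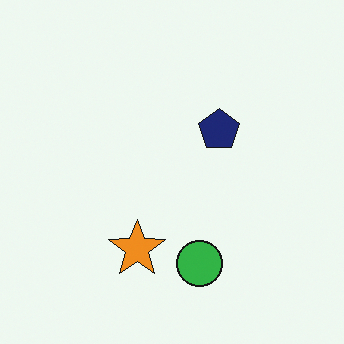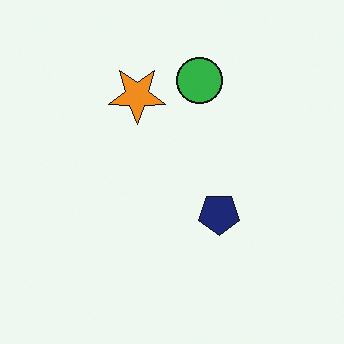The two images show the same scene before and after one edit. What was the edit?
The image was flipped vertically (top ↔ bottom).

The green circle is in the bottom of the first image and the top of the second — shapes on opposite sides of the horizontal midline have swapped in a mirror flip.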